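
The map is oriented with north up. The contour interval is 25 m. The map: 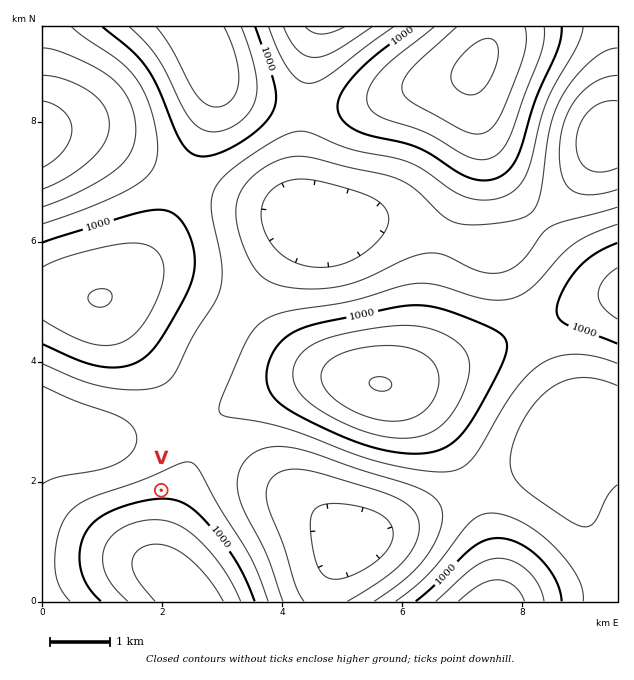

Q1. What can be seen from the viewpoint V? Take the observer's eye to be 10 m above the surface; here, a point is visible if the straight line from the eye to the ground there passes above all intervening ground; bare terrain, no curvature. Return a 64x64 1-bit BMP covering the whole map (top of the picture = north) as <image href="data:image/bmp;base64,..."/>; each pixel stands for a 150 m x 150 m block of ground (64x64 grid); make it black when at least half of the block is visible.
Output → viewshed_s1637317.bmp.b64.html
<image width="64" height="64" href="data:image/bmp;base64,Qk0+AgAAAAAAAD4AAAAoAAAAQAAAAEAAAAABAAEAAAAAAAACAAATCwAAEwsAAAIAAAAAAAAA////AAAAAAAAAAAAAf/AAAAAAAAA/+AAAAAAAAD/4AAAAAAAAH/gAAAAAAAAf+AAAAAAAAB/4AAAAAAAAH/gAAAfAAAAf+AAAD8AAAD/4AAAfwAAAf/gAAH/AAAD/8AA//8AAA//wAH//4AAf/+AAf//wAH//gAA///gB//8AAD///////AAAP//////4AAA///////AAAD//////4AAAP//////AAAA//////8AAAD//////gAAAP/////8AAAA//////gAAAD/////4AAAAP/////AAAAA/////gAAAAD////4AAAAAP///+AAAAAA////gAAAAAD///8AAAAAAP///gAAAAAAx//+AAAAAAAAf/wAAAAAAAAf+AAAAAAAAAfwAAAAAAAAA+AAAAAAAAAAAAAAAAAAAAAAAAAAAAAAAAAAAAAAAAAAAAAAAAAAAAAAAAAAAAAAAAAAAAAAAAAAAAAAAAAAAAAAAAAAAAAAAAAAAAAAAAAAAAAAAAAAAAAAAAAAAAAAAAAH8AAAAAAAH///gAAAAAA/////gAAAAH/////AAAAAf////8AAAAD/////wAAAAP////+AAAAA/4H//4AAAAH+AD//gAAAAfgAB/8AAAAB8AAAHgAAAAHgAAAAAAAAA8AAAAAAAAADgAAAAAAAAAOAAAAAAAAAAwAAAAAAAA=="/>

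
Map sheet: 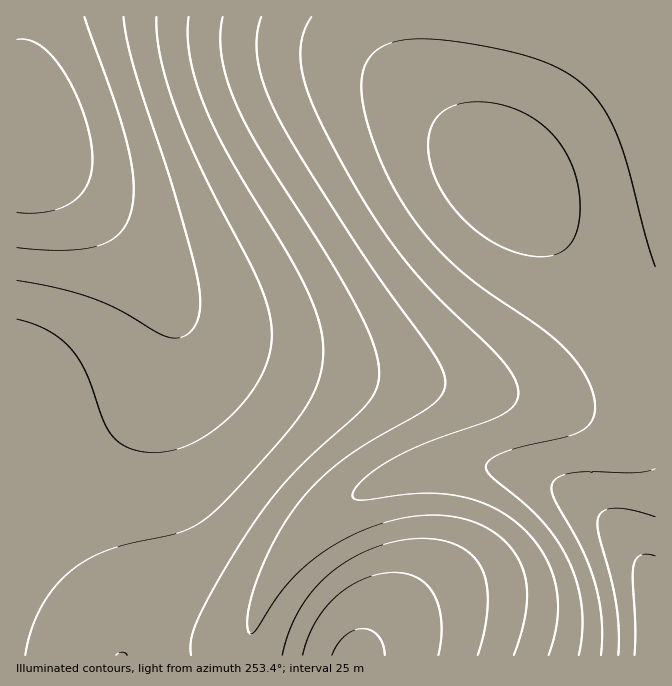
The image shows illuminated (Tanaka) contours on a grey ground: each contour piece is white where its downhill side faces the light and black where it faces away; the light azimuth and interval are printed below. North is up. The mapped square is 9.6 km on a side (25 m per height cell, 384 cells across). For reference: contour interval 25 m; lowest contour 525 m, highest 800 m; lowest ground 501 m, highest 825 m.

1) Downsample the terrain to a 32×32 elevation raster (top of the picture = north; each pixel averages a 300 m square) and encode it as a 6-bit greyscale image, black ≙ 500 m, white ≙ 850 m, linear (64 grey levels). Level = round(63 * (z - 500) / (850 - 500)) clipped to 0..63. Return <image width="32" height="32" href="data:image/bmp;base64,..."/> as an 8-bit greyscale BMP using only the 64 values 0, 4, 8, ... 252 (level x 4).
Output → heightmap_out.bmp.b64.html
<image width="32" height="32" href="data:image/bmp;base64,Qk02CAAAAAAAADYEAAAoAAAAIAAAACAAAAABAAgAAAAAAAAEAAATCwAAEwsAAAABAAAAAAAAAAAAAAEBAQACAgIAAwMDAAQEBAAFBQUABgYGAAcHBwAICAgACQkJAAoKCgALCwsADAwMAA0NDQAODg4ADw8PABAQEAAREREAEhISABMTEwAUFBQAFRUVABYWFgAXFxcAGBgYABkZGQAaGhoAGxsbABwcHAAdHR0AHh4eAB8fHwAgICAAISEhACIiIgAjIyMAJCQkACUlJQAmJiYAJycnACgoKAApKSkAKioqACsrKwAsLCwALS0tAC4uLgAvLy8AMDAwADExMQAyMjIAMzMzADQ0NAA1NTUANjY2ADc3NwA4ODgAOTk5ADo6OgA7OzsAPDw8AD09PQA+Pj4APz8/AEBAQABBQUEAQkJCAENDQwBEREQARUVFAEZGRgBHR0cASEhIAElJSQBKSkoAS0tLAExMTABNTU0ATk5OAE9PTwBQUFAAUVFRAFJSUgBTU1MAVFRUAFVVVQBWVlYAV1dXAFhYWABZWVkAWlpaAFtbWwBcXFwAXV1dAF5eXgBfX18AYGBgAGFhYQBiYmIAY2NjAGRkZABlZWUAZmZmAGdnZwBoaGgAaWlpAGpqagBra2sAbGxsAG1tbQBubm4Ab29vAHBwcABxcXEAcnJyAHNzcwB0dHQAdXV1AHZ2dgB3d3cAeHh4AHl5eQB6enoAe3t7AHx8fAB9fX0Afn5+AH9/fwCAgIAAgYGBAIKCggCDg4MAhISEAIWFhQCGhoYAh4eHAIiIiACJiYkAioqKAIuLiwCMjIwAjY2NAI6OjgCPj48AkJCQAJGRkQCSkpIAk5OTAJSUlACVlZUAlpaWAJeXlwCYmJgAmZmZAJqamgCbm5sAnJycAJ2dnQCenp4An5+fAKCgoAChoaEAoqKiAKOjowCkpKQApaWlAKampgCnp6cAqKioAKmpqQCqqqoAq6urAKysrACtra0Arq6uAK+vrwCwsLAAsbGxALKysgCzs7MAtLS0ALW1tQC2trYAt7e3ALi4uAC5ubkAurq6ALu7uwC8vLwAvb29AL6+vgC/v78AwMDAAMHBwQDCwsIAw8PDAMTExADFxcUAxsbGAMfHxwDIyMgAycnJAMrKygDLy8sAzMzMAM3NzQDOzs4Az8/PANDQ0ADR0dEA0tLSANPT0wDU1NQA1dXVANbW1gDX19cA2NjYANnZ2QDa2toA29vbANzc3ADd3d0A3t7eAN/f3wDg4OAA4eHhAOLi4gDj4+MA5OTkAOXl5QDm5uYA5+fnAOjo6ADp6ekA6urqAOvr6wDs7OwA7e3tAO7u7gDv7+8A8PDwAPHx8QDy8vIA8/PzAPT09AD19fUA9vb2APf39wD4+PgA+fn5APr6+gD7+/sA/Pz8AP39/QD+/v4A////AFhgZGhsbGxsbHB4fHhsWExIREhMVFxkcHiEjJiouNDkWGBkaGhsaGhscHh8fHBgVExITFBUXGRsdICMmKS40OBUXGBkaGhoaGhsdHyAeGhcUFBQUFhcZGx0fIiUqLzQ4FBYXGBkZGRkZGhwfIB8dGhcWFRYWGBkbHR8iJiswNTgUFRYXFxgYGBgZGx0gIR8dGhgXFxgZGhweICMnLDE1NxMUFRYWFxcXFxgaHB8hISAeHBsaGhocHR8iJiouMjU1ExMUFRUVFhYWFxgaHSAiIiEgHx4dHh4gIiUoLDAyMzMSExMUFBQVFRUWFxkbHiEjIyMjIiEiIiQmKCsuMDExMRITExMTExQUFBUWFxkcHiEjJCUlJSUmJykrLC4vLy8uExMTExMTExMTFBUWFxkcHiEjJCUmJycoKSsrLCwsLC0TExMTEhISEhITExQWFxkcHiAiIyQlJicoKSkqKiorLBQUExMSERERERISExUWGBkbHR8gIiMkJSUmJygoKSorFBQTExIREBAQEBESFBUWGBobHR4fICIjJCUmJygpKisVFBMSERAQDw8QEBETFBYXGRocHR4gISIjJSYnKCkqKxQUExIREA8ODg8QERIUFRcYGhwdHiAhIyQlJygpKiorFBMSERAPDg4ODg8QEhMVFxkaHB4fISIkJSYoKSkqKioSEhEQDw4ODQ0ODxASExUXGRsdHyEiJCUnKCkqKioqKhAQDw4ODQ0NDQ4PEBIUFhgaHB4gIiQmJygpKisrKyoqDg4NDQwMDAwNDg8RExUXGRsdICIkJicpKisrLCsrKikLCwsLCwsLDA0OEBITFhgaHR8hJCYoKSssLCwsLCsqKQkICQkJCgsMDQ8RExUXGRweISMlKCkrLC0uLS0sKyopBgYGBwgJCgwOEBIUFhgbHSAiJScpKy0uLi8uLi0rKigEBAUGBwgKDA4QExUXGhwfISQmKSstLi8vLy8uLSsqKAICAwQGCAoNDxIUFhkbHiAjJSgqLC4vMDAwLy4sKyknAQECBAYICw0QExUYGx0fIiQnKSstLi8wMC8vLSwqKScAAQIEBgkMDhEUFxkcHyEjJSgqKy0uLy8vLy4tKyooJgABAgQHCg0QExUYGx0gIiQmKCorLS4uLi4uLSwqKSgmAQIDBQgKDhEUFxocHyEjJScpKissLS0tLSwsKykoJyYCAwQGCQsPEhUYGx0gIiQmJykqKyssLCwrKyopKCcmJQMEBQcKDA8TFhkbHiAiJCYnKSkqKioqKiopKSgnJyYlBAUGCAoNEBMWGRweISMkJicoKSkpKSkoKCgnJyYmJSUFBgcJCw4QExYZHB4gIiQlJicnKCgnJycmJiYmJSUlJQ="/>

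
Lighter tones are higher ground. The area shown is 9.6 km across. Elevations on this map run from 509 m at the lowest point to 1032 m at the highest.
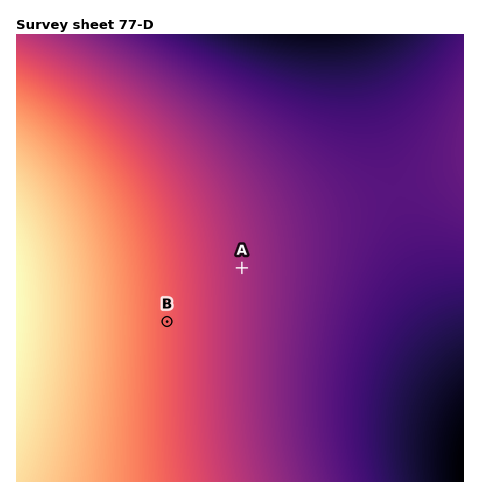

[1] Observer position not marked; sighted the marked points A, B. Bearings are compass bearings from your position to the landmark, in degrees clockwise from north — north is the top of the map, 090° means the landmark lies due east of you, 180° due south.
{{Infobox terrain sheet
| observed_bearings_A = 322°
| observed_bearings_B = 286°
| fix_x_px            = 317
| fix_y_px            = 365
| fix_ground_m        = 670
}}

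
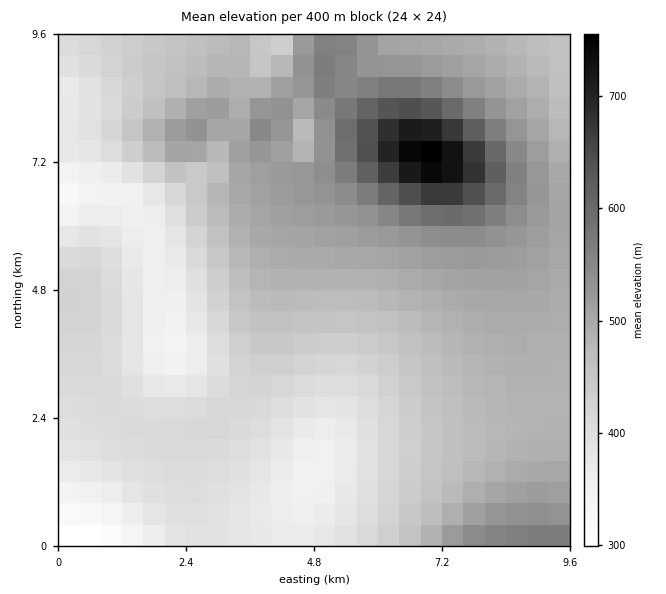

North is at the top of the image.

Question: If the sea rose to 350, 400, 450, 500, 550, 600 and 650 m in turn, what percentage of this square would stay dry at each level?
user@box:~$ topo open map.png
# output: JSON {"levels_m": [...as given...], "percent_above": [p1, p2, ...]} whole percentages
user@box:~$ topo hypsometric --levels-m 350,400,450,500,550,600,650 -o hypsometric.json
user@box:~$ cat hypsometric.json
{"levels_m": [350, 400, 450, 500, 550, 600, 650], "percent_above": [97, 77, 56, 29, 11, 5, 3]}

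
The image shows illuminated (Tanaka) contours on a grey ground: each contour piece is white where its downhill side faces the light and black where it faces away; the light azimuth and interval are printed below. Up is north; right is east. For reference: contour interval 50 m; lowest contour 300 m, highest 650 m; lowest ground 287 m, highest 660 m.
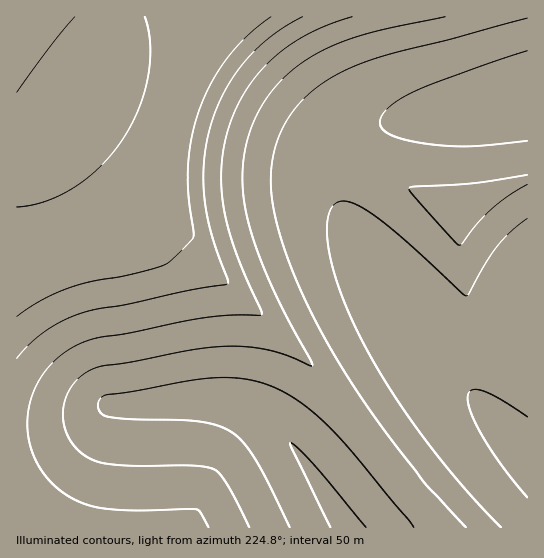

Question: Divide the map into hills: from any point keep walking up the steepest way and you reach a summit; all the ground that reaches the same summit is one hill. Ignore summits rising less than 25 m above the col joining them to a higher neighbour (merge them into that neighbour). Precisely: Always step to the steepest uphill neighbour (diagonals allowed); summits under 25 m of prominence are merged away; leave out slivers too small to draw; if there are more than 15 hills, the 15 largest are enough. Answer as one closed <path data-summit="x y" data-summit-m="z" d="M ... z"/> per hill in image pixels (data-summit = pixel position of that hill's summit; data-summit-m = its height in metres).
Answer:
<path data-summit="527 457" data-summit-m="660" d="M127 76l-33 1-14 12-17 25 2 11 8 10 58 58 134 124 43 44 48 57 59 77 21 22 7 11 84 0 1-347-3-1-22 8-42 21-4 0-80-36-32-12-148-69z"/><path data-summit="347 527" data-summit-m="618" d="M62 115l-21 24-12 6-13 2 0 380 426 1 1-2-7-9-21-22-59-77-48-57-43-44-134-124-58-58-8-10z"/><path data-summit="527 95" data-summit-m="625" d="M527 16l-420 0-6 31-18 38 16-9 28 0 66 15 104 46 48 24 41 16 64 30 11 2 33-17 34-13z"/><path data-summit="17 17" data-summit-m="336" d="M106 16l-90 1 1 130 12-2 12-6 27-32 19-29 12-24 8-27z"/>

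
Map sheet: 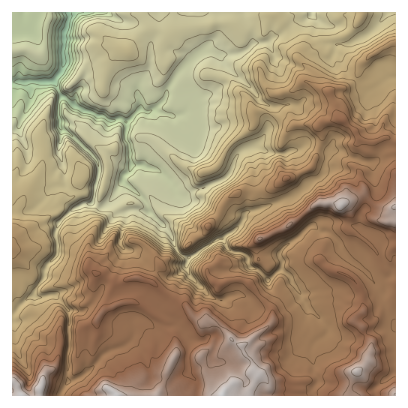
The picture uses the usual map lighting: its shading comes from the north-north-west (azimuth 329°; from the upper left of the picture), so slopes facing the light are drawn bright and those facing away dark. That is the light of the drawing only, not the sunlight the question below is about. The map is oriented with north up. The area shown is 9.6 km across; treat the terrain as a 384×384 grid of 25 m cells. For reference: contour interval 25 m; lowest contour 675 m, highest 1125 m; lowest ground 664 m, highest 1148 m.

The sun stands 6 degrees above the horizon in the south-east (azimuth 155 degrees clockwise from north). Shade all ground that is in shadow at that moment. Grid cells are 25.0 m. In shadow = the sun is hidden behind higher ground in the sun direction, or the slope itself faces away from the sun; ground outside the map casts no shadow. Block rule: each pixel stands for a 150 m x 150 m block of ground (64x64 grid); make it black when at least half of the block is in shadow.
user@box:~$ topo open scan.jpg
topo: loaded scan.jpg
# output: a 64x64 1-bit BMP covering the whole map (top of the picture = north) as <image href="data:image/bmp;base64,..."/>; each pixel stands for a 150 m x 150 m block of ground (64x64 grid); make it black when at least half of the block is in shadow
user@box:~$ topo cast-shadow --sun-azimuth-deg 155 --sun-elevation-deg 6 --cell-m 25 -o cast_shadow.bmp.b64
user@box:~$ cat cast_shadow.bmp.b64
<image width="64" height="64" href="data:image/bmp;base64,Qk0+AgAAAAAAAD4AAAAoAAAAQAAAAEAAAAABAAEAAAAAAAACAAATCwAAEwsAAAIAAAAAAAAA////AAAAAAAw+CMAIAAAATD/44EwABAHOH/BADAAAAf4f4AAGAEAA/xPAEAAAAeA/k8AQAAgD+D/RwBgAAAP4P9gQGcAAAfg/mAAZ6AAB/D4YABnpwAH8P5gAAAPgAIY/2AAAB/AAAD/eAAAH+AAAP/8AAF/4AGA//4AA7vgAcD//sAD8BABgD/zYAvAAAAAH/AAL4AwAAAOMAB/ADAAAA8AIf4xeAAABiD/Pj/YAIAHs34fh4AHgAP4fA/HBAcAAf58//8AIAAB/3nz+AYAAAH/Y/3/A4AAAfv//H/BmAAB///+H/BQAAH///+P/AAA+f///8/+AADw//9/x/+AAAH//3/n/8ACAf/+f+P//AcAD/z/8H//BwAH+P/8B/8GAAbw//7x/6QAAnH+//z/wCADH/9///+GMIIdP////2cwDgAf///fwwCYAB/v//8AgPAAP/P/6ACB8YAP+fjhgOHh0A/8+AEfccHYD/58AB55h/gD/h/gfHk/3wGAB/h8/fwPAAAf+H788ABAYO/wPv/AAAAAwOAe/xAAAAGAAA//gAAAHx4eAP/AAAAOHz8AOeAAAAwf/wAB8AADGB//AAHwAAMbn3+AAfAAAY/e/eAB4AAAB/55+MHwAAAD/3H8wPgAAAGfwP8A8AAAAA///wD8YAAAAb8/AH/gAAAAcB8Af4AAAAAgTw=="/>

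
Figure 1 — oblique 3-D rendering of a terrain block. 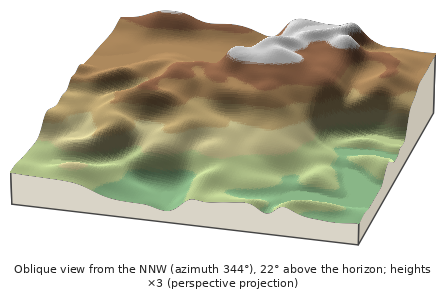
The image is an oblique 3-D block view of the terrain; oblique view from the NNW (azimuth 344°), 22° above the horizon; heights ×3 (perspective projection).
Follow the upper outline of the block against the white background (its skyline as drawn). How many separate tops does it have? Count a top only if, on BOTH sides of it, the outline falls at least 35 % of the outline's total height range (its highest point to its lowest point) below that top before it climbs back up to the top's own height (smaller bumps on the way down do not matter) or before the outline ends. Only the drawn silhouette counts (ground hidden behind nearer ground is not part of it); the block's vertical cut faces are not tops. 0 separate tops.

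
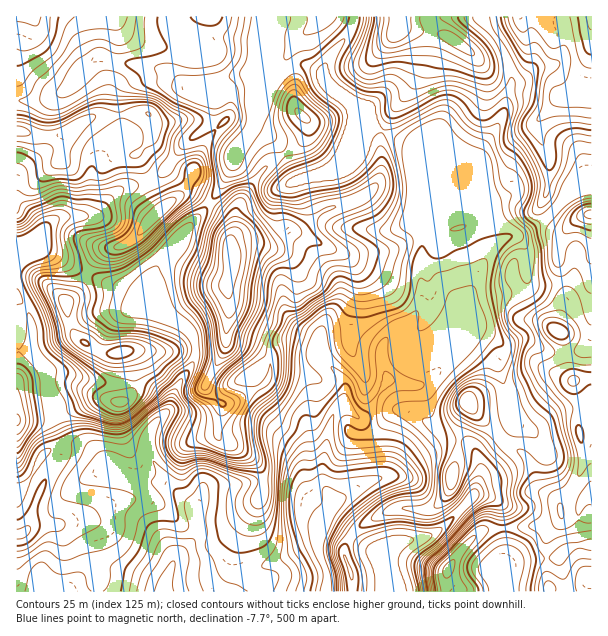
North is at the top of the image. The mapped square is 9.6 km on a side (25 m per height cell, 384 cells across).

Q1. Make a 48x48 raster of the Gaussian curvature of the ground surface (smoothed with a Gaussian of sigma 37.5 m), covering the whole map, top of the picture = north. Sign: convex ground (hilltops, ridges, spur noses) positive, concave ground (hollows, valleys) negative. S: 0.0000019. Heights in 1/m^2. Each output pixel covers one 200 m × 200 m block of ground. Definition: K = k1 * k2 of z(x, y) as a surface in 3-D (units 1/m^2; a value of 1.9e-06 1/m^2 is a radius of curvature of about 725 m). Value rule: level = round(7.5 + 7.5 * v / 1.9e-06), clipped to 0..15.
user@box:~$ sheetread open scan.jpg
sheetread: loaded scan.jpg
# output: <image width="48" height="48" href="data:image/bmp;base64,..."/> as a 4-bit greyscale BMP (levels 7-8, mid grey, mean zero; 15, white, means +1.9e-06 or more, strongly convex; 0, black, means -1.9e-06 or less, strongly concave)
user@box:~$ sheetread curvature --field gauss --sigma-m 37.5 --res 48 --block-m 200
<image width="48" height="48" href="data:image/bmp;base64,Qk32BAAAAAAAAHYAAAAoAAAAMAAAADAAAAABAAQAAAAAAIAEAAATCwAAEwsAABAAAAAAAAAAAAAAABEREQAiIiIAMzMzAERERABVVVUAZmZmAHd3dwCIiIgAmZmZAKqqqgC7u7sAzMzMAN3d3QDu7u4A////AIiHiIiIiHd4iHeId4iGh3ibdnqFd2rkeHiHd3h3iHeId3d4mIXGpndkv3aoh4iHiWiHh3d3h4iHd3d2eIWIh3cwf4ioiJRYeHeHh3iIh4l4h3d3Z4HvqYdkd2aImZZ4d6hnh3iIeIhXd3d3d4VxSYiJyoiWeHZ4iHlYh3iId3h3h3d2eIdoZnmXZHjpA6dpaIaHh4h3d4iHh3eGiHhniJhotyOpl2V5eId4d4h3eIeIh3nZmHeHd5ylIneAp3eIh4iIiIiIh3Z4h4ipmXiHdmd4Zvn2aPeGaCd3iIh3d3RtlncGiXh3iJqsm/Q3lld2aGeIh4iHd1Nvl3VHeXd3iImHWJZod1ebV5yXh4h3dm+EfNmGZ4d4iHd3d1d3h3ibZ4mmeIhUhI2UubeXd4d5h3d4dleXd3d4h9RHiqUQh2h3dme4h3drdXeHd1dkeHiHyOZmE2r5jrhWVVa4eIdYiYh4dViGiHiXZ2d4dqv/iP9DT6V2eHebZIl4dK+Xd3eGR3iHd6mHhkCvB2J5Z3iHl2iIha+XeHd4aNZ2eFRmRHF/X9eOZniIenhnd1h3Noh59YaJp2Z3eHpmBqh6hndneHiId3dGhYiGlkdnh2nJeJsKB4VaiYhoh3iIh3iHiMh1eHcmzlK8mYsoj5ZVaJeJd5iHh3iHilVTZ4iImIeId3aMh2l3eJiHd4d3d4eIRmfvdomWFYioZ3eZZoh4V4qGd3l3d3eIj0bIaHmIiJiId3Z4aKh4OoyXd3hnd3h3eXdleId76Hd4iHZoiJh2a2hHd3iHeIh3Voh4d2jIdXiIiHZ6uXeJiLpYh3iHeIiHh4lmdwinYzZmiHZodoiLh3Z3h3eHeHiHqIZ2h2WHdld2h3Z3Z5dnV3d3h3d5eHd2moe6eHiod4zqdXiYepdnZ3iHh3iGiHeHaEl3lzeHqGhkp4mXnoiGaHiIh4iFiHiIeriGl4e1Z5u2l4qnebp2iWaZh2eXeIh3d5BmV/aZZ4qWiKimZjVkplZ3h3d3d3eHZLhWnzeId3dneMlwCOuIhniGiYd3iHd4domWV2l4h3dnd3ZHM7J/6HeHaKhniIh3eNaYdYd2l2mIVpZsR5AIyHeKl8l3iIiHiKVIeIiap3hoiIT/jLiYWHZ4l3eIiHeIaIeYeJdnd3d4h0JwbHd3N5ZniFeId3eIaIeXiHd3eId4eYy0KYd4d6h3h2aIh3d3dnZ3l8Y0mIeIiHiHV2d3d5uGdzWIiHd2V8h3iHepiJd3i2hUT7V1irxzd2qIiYiYh7h3eGaal5dXz3h4pliHunhVeomIiYd3iGV4eHeIiGZ2ZHmIh3d2qoqHV2d3eId3ZXiYd4eHiHd3d3iIdnd3VplnmXd3d3d4aIiXd3d3iHd4d3eIhoiHUmlYuXh3d3eZZ3dYd3d4iIdod3eIiYd3h3hnhmd3iHi5Z3hod4iHd4iId3d4iIiId4h4dnl3d4iWeIeHeIiHd3eId4h3d3h3eIiHl5yWaJh2eYeXeHd3d3iHiId4iId3h3iWyFZ4hVqXaod4hw=="/>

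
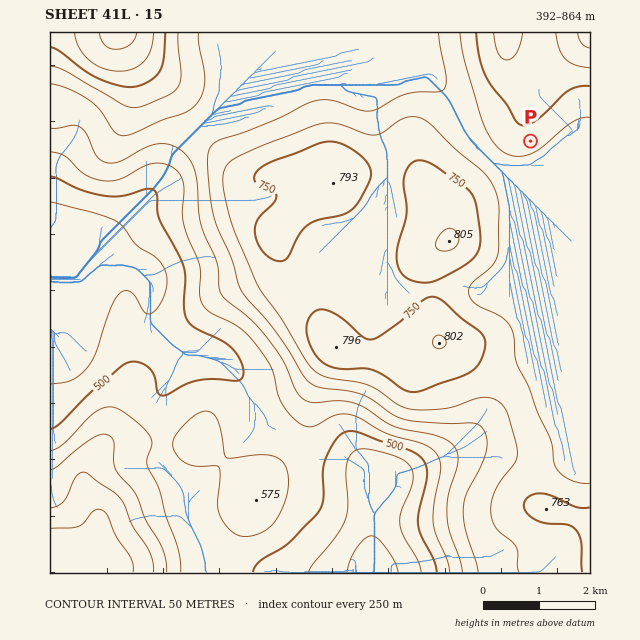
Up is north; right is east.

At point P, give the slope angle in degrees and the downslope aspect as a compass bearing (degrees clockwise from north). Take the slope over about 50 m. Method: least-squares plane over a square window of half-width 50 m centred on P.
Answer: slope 7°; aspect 154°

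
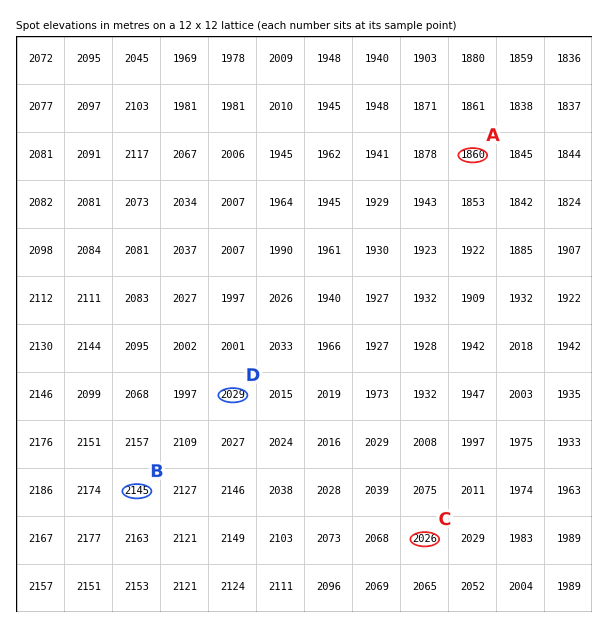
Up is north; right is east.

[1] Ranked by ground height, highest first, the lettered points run B D C A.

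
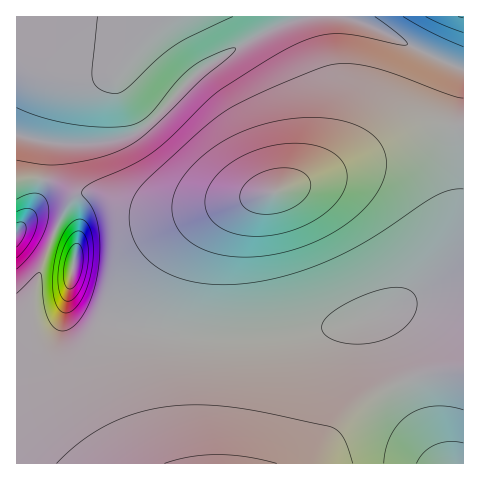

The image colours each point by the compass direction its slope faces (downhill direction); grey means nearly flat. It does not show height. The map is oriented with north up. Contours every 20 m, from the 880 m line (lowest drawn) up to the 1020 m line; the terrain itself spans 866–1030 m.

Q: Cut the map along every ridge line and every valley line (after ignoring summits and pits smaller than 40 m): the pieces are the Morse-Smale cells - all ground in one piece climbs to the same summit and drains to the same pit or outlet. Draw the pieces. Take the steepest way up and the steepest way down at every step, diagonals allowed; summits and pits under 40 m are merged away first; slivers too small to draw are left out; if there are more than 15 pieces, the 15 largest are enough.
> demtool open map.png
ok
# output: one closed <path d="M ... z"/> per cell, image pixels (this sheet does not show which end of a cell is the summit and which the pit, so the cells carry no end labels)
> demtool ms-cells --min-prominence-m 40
<path d="M463 127l-30 0-10 2-24 9-57 30-37 15-29 9-60 13-37 5-32 0-25-5-28-12-12 0-6 3-11 13-21 49-10 37 0 28 4 20 8 18 64 100 3 3 350 0z"/><path d="M343 16l-174 0-19 18-21 27-11 9-40 0-51-7-11 0 1 401 96-1-67-102-8-18-4-20 0-28 5-23 19-49 10-20 8-7 6-3 12 0 28 12 25 5 32 0 37-5 60-13 29-9 37-15 57-30 24-9 10-2 31-1-1-56-29-12-67-34z"/><path d="M168 16l-151 0-1 46 62 8 40 0 11-9 13-18z"/><path d="M463 16l-119 1 23 7 67 34 29 12z"/>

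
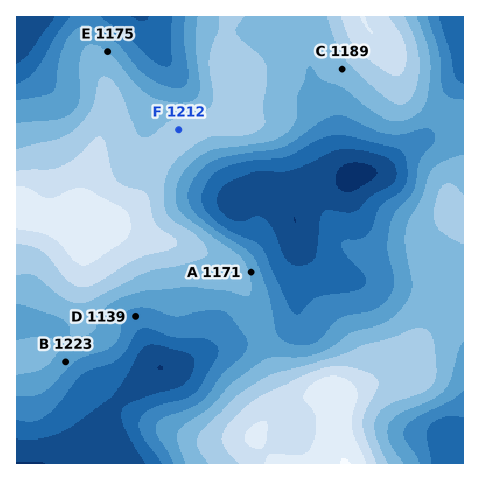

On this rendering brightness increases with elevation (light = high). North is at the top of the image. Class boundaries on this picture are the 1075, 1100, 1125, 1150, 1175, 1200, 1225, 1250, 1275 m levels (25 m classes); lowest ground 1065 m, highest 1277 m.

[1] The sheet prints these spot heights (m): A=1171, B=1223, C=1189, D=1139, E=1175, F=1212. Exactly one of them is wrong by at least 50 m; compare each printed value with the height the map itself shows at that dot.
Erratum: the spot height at B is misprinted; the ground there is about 1160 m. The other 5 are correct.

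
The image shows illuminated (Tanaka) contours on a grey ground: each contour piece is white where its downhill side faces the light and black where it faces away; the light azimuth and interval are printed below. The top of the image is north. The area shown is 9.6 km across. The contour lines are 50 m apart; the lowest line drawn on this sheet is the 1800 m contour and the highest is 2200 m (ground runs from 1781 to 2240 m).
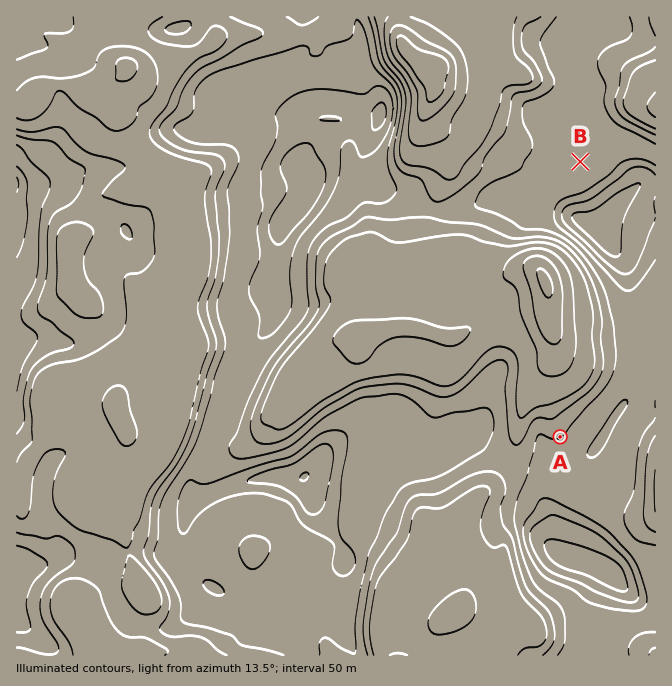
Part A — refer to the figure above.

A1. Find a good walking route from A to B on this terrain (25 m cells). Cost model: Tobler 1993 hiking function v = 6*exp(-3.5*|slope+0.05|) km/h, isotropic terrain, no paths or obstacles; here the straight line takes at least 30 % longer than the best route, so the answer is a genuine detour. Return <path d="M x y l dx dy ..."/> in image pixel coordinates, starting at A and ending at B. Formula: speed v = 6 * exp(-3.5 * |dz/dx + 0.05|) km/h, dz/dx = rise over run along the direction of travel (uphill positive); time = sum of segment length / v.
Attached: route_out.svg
<path d="M560 437l4-4 6-13 30-30 10-20 0-73-20-40-31-32-4-7 0-10 5-10 4-3 16-33"/>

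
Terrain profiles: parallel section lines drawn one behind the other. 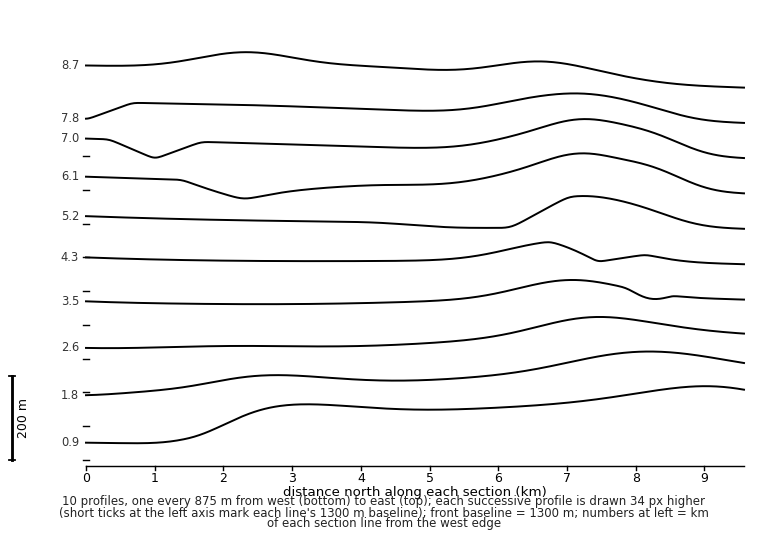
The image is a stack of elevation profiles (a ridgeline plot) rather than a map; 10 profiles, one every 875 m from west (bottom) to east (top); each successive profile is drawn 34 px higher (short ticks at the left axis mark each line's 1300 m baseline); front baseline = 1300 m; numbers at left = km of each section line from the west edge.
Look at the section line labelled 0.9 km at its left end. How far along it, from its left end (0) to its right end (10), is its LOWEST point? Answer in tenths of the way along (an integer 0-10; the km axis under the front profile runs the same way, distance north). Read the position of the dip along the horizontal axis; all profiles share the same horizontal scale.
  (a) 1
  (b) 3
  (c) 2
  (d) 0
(a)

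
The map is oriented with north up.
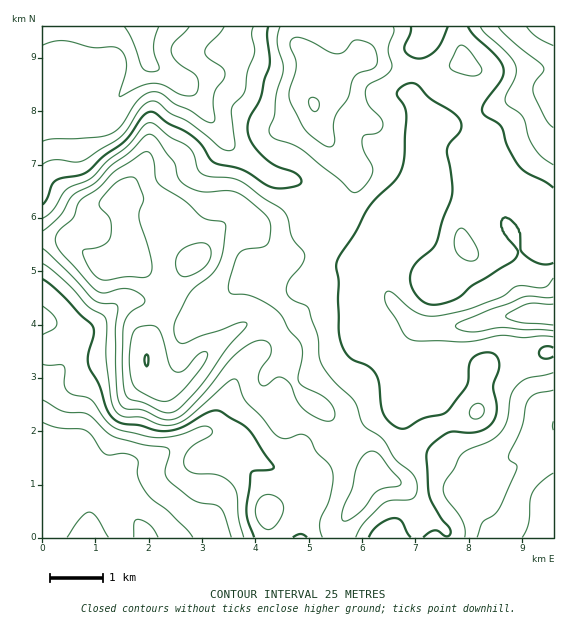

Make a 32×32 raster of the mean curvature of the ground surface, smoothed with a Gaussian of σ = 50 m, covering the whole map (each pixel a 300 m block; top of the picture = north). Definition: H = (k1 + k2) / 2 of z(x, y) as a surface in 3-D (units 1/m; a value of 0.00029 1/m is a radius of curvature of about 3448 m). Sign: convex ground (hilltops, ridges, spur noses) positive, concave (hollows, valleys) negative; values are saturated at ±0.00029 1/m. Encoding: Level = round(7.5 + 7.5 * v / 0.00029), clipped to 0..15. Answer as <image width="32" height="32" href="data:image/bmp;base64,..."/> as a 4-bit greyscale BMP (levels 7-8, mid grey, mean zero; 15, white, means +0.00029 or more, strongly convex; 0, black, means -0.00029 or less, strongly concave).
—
<image width="32" height="32" href="data:image/bmp;base64,Qk12AgAAAAAAAHYAAAAoAAAAIAAAACAAAAABAAQAAAAAAAACAAATCwAAEwsAABAAAAAAAAAAAAAAABEREQAiIiIAMzMzAERERABVVVUAZmZmAHd3dwCIiIgAmZmZAKqqqgC7u7sAzMzMAN3d3QDu7u4A////AJlnmDd3dWu3W9o0en+liYeZd5VneHSP11e+g0u5Vph3mXeViHlzXchlfLWbU1iXZphodpmIVHhmZmjM+0WJmXaoaHVnvJqnVWdn+1Z3d2iolmdjMDvLdXeIZrg3hlVVmWVEZncQFEapV4eHaaiJhmZ4RNpP9Cd3p3y3dFiX36dmi3Tfn/k1infNmIVnZp+FRoqTfu3OYmx4iGeXZ2Vod1dlhV3oXsMqmXdml3eGfJia1nhN6Tv4JHyWZ3d5uqyor5dEXeoVraV6mGZ4hndo7d9VUV6JREfcyGh2eWIgAAAAZWklSaRVeoaKdoY53MpkAlRuc2alVnZkanZ1bKmJyb9Gv9vFrIVnh2aGdnzHeGeZa8qZs6/1R5mYZndnmLyYfa+meoVYx2mXeZdndVrIZn2LdXxHeImrp1apV3ZaplVsOMqZaNhau5hlilWHWKdWmlnd6pmGi8ZGdWuFeFWnWemnFf2FVWmDRVaKuWhVyYqIpyTN6KlFNHZZqIl3Z6q3VpdTOfmsckmne7dndnh3lmd2dQT5mCOcp5t1m3ZmeriGeIUT+GUomYXMVal2d3dolWeHQ9xDemaL2rhTZneJNGWImoRVAoVoaai2RVaIrLZny6rJA4l2Z0ebuuupu5zpmpl3uSu6umONyDrmIkvchnd2Zocph2iHrYV6erU6xEVm"/>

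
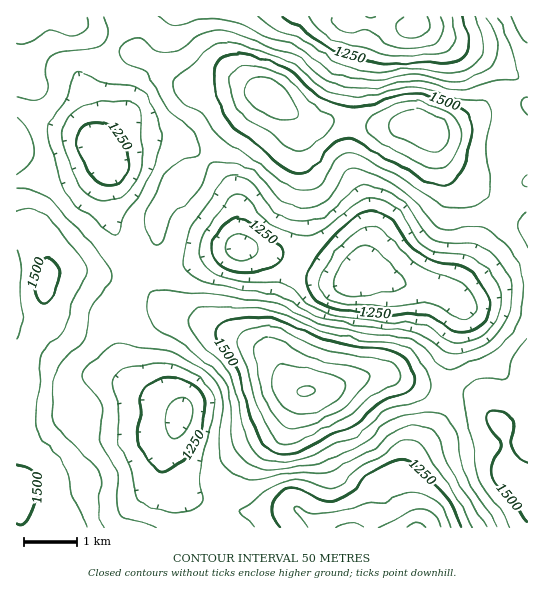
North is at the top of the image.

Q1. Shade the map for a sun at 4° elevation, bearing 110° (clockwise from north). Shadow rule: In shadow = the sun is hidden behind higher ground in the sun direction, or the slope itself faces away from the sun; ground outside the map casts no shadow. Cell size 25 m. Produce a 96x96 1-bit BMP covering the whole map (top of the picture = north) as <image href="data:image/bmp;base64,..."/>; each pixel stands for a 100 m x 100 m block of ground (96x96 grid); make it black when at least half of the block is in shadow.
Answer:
<image width="96" height="96" href="data:image/bmp;base64,Qk2+BAAAAAAAAD4AAAAoAAAAYAAAAGAAAAABAAEAAAAAAIAEAAATCwAAEwsAAAIAAAAAAAAA////AAAAAAAAAAAAwAAAAAAH//4AAAAAAAAAAAAf//4AAAAAAAAAAAA///4AAAAAAAAAAAB///wAAAAAAAAAAAD///wAAAAAAAAAAAH///AAAAAAAAAAAAP//+AAAAABAAAAAAf//8AAAAAD4AAAAB///8AAAAAH8AAAAD///8AAAAAP+AAAAD///+AAAAAf/AAAAD///+AAAAA//gAAAB///8AAAAA///wAAA///8AAAAB///4AAA///4AAAAD///8AAAf//4AAAAD///+AAAf//4AAAAD///+AAAP//wAAAAH////AAAP//wAAAAH////AAAD//wAAAAH////AAAA//wAAAAP////AAAAP/wAAAAf////AAAAH/gAAAA/////gAAAD/gAAAA/////gAAAB/gAAAB/////wAAAB/gAAAD/////wAAAA/gAAAH/////wAAAA/gYAAH/////gAAAA/g4AAP/////AAAAA/g4AAP////+AAAAA/4wAAP////8AAAAB//4AAP////4AAGAB//4AAf////4AAfgB//8AAf////4AA/4D//+AAf////4AA/8D///AA/////4AB/+H///AA/////4AH//f///gB/////4AP//////gB/////4Af//////gB/////4Af//////wA/////4A///////wAf////wAf//////wAP////wAf//////wAH//8DwAP//////wAD/wAHwAP//////4AAAAAH8AP//////4AAAAAP+AP//////4AAAAAP/AH//////4AAAAAf/gD//////wAAAAAP/gB//////gAAMAAP/gB//////gAAcAAP+AA//4H//AAA8AAH8AAf/4B//AAB8AAD8AAf/8Af+AAD+AAB8AAH/8AH+AAD+AAA8AAH/8AD+AAH+AAA8AAH/+AD/AAP+AAB+AAH/8AB/AAf+AAD+AAH/8AAfAA//AAD+AAH/8AAEAB//gAH+AAH/4AAAAD//wAH/AAH/wAAAAD//wAH/AAD/gAAAAD//4AP/AAB/AAAAAH//8AH+AAAPAAAAAH//8AH+AAAAAAAAAH//+AD8AAAAAAAAAH//+AD8AAAAAAAAAP///AB8AAAAAAAAAP///AB8AAAAAAAAAP///sAOAADAAAAAAP//x/AAAAHAAAAAAP//x/AAAAPgAAAAAH//x/gAAAfwAAAAAD//4/8AAAf4AAAAAA//4/+AAA/+AAAAAAP/8f+AAB//AAAAAAH/8f/AAD//gAAAAAD/+f/gAP//gAAAAAD/+//gAf//wDAAAAB////gA///wfwAAAB////wB///w/4AAAB////wD///z/8AAAA////wD/////+AAAA////gD//////AAAA////AD//////wAAD///+AD//////4AAH///8AB//////4AAP///4AA//////4AAP///wAAf/////4AAf///gAAP/////4AAP///gAAP/////4AAP///AAAf/////4AAH//+AAAP/////4AAAB/8AAAP/////4="/>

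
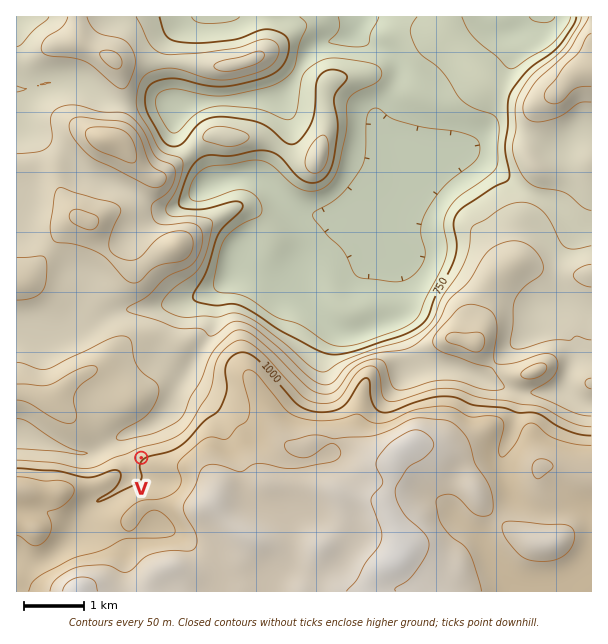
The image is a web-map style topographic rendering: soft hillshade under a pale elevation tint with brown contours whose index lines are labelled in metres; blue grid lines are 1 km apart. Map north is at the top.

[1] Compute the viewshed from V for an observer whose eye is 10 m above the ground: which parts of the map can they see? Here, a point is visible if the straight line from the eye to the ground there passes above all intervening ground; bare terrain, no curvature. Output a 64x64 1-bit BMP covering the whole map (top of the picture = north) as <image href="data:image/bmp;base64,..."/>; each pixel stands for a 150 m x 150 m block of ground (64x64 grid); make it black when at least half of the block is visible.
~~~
<image width="64" height="64" href="data:image/bmp;base64,Qk0+AgAAAAAAAD4AAAAoAAAAQAAAAEAAAAABAAEAAAAAAAACAAATCwAAEwsAAAIAAAAAAAAA////AAAAAAABAAAAAAAAAP/gAAAAAAAAf+IAAAAAAAAfweAAAAAAAB8AAAAAAAAAHAAAAAAAAAAcAAAAAAAAADwAAAAAAAAADGAAAAAAAAAEeHAAAAAAAAY/+AAAAAAARx84AAAAAAD//DgAAAAAAP84eAAAAAAA/x/wAAAAAAD///AAAAAAAP/8+AAAAAAA///4AAAAAADf//gAAAAAAJ///AAAAAAA////4AAAAAD////gAAAAAAfx/+AAAAAAA/D/wAAAAAAB8P/AAAAAAABx/wAAAAAAABH+AAAAAAAAH/wAAAAAAAAPiAAAAAAAAAAAAAAAAAAAAAAAAAAAAAAAAAAAAAAAAAAAAAAAAADAPgAAAAAAAOB/gAAAAAAAMP/wAAAAAAA78/gAAAAAAB/h+AAAAAAAH+D8AAAAAAAP4AAAAAAAAA/gAgAAAAAAB3gDAAAAAAAAGADAAAAAAAAAAAAAAAAAAAMAA4AAAAAAD4AHwAAAAIAeAAfgAAAAADwAD8AAAAAAeAD/wAAAAAD4AfyAAAAAAYAB8IAAAAAAAAAAgAAAAAAAAADAAAAAAAAAAMAAAAAAAAAA4AAAAAAAAADgQAAAAAAAAPBgAAAAAADwACAAAAAAAPwAGAAAAAAAHAAcAAAAAAAAAB4AAAAAAAAADwAAAAAAAAAPAAAAAAAAQA8AAA=="/>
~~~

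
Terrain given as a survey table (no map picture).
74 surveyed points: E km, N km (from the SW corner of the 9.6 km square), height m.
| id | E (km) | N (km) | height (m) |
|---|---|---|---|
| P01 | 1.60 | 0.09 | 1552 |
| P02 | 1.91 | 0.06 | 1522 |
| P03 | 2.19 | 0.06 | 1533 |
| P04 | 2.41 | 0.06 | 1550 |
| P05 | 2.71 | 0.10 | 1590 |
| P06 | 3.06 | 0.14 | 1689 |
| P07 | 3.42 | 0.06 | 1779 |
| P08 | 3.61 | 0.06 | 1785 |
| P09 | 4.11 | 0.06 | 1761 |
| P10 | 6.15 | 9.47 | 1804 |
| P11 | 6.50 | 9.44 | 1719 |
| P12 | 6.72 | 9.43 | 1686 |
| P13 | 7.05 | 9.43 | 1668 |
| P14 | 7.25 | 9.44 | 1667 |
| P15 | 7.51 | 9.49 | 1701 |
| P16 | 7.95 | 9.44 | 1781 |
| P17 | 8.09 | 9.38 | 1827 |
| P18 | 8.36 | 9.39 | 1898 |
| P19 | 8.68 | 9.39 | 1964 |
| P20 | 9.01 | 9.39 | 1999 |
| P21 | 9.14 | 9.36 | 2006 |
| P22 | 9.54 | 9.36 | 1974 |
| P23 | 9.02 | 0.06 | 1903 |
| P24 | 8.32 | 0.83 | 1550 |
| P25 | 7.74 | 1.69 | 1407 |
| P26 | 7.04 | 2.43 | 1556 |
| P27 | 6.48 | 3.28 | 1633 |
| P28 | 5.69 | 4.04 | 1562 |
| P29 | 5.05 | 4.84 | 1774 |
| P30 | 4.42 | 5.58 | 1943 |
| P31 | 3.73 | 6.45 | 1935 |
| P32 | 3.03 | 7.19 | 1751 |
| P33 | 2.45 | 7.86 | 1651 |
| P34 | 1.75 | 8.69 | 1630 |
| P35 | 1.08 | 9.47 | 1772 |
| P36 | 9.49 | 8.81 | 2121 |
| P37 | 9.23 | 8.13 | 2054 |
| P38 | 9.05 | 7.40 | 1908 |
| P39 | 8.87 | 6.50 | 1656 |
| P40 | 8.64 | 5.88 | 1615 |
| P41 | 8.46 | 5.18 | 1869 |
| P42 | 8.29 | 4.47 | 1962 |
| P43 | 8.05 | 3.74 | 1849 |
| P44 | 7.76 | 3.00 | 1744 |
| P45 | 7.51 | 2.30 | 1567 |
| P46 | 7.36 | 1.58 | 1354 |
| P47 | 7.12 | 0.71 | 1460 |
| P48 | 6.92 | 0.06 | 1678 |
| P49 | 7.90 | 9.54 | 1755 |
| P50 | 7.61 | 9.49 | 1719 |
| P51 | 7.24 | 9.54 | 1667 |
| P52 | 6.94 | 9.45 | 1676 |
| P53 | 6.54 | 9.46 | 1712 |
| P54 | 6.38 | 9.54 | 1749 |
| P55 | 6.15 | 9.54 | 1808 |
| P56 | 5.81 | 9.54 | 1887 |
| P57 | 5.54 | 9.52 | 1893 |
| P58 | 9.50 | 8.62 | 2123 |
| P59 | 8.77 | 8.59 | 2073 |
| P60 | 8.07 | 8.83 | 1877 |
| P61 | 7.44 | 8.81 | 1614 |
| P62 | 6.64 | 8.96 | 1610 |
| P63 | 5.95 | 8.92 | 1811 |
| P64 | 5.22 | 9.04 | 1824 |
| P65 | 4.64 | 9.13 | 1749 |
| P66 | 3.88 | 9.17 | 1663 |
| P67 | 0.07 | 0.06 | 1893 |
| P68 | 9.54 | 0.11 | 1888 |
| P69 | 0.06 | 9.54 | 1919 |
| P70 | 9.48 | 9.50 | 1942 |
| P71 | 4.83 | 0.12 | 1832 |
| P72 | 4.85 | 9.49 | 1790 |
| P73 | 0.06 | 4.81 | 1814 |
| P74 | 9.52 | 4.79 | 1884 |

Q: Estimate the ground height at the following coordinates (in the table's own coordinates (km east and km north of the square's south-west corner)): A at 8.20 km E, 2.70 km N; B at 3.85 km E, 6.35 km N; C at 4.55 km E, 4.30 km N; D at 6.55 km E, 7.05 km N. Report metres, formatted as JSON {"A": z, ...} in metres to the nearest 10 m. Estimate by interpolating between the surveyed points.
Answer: {"A": 1750, "B": 1950, "C": 1760, "D": 1520}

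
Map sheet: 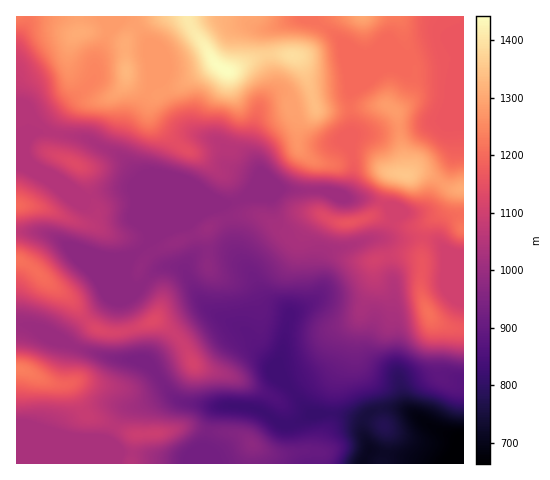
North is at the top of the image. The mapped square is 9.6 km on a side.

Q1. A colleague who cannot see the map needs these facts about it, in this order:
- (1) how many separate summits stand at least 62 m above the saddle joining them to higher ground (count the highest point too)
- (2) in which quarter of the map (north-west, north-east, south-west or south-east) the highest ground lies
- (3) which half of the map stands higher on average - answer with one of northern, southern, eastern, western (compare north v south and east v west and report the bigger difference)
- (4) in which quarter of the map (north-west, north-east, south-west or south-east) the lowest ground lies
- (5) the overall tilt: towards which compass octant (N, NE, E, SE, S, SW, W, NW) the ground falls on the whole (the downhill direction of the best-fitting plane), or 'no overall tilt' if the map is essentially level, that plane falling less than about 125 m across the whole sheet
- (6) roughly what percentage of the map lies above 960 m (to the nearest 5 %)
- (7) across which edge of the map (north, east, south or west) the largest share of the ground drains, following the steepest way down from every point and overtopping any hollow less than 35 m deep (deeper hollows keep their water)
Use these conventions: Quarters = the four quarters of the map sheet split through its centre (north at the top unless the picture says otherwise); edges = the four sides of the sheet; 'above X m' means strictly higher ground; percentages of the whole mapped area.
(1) Counting only tops that stand 62 m proud, the map has 8 summits.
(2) Look to the north-west quarter for the highest ground.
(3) On average the northern half of the map is the higher ground.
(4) Look to the south-east quarter for the lowest ground.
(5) On the whole the ground falls towards the south.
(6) About 80 % of the map lies above 960 m.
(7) Drainage is mainly to the south: more ground falls towards that edge than towards any other.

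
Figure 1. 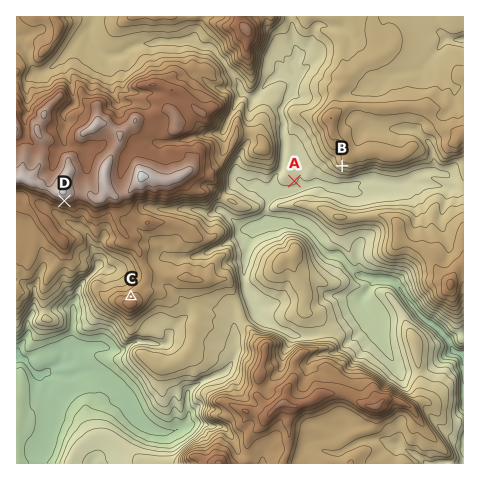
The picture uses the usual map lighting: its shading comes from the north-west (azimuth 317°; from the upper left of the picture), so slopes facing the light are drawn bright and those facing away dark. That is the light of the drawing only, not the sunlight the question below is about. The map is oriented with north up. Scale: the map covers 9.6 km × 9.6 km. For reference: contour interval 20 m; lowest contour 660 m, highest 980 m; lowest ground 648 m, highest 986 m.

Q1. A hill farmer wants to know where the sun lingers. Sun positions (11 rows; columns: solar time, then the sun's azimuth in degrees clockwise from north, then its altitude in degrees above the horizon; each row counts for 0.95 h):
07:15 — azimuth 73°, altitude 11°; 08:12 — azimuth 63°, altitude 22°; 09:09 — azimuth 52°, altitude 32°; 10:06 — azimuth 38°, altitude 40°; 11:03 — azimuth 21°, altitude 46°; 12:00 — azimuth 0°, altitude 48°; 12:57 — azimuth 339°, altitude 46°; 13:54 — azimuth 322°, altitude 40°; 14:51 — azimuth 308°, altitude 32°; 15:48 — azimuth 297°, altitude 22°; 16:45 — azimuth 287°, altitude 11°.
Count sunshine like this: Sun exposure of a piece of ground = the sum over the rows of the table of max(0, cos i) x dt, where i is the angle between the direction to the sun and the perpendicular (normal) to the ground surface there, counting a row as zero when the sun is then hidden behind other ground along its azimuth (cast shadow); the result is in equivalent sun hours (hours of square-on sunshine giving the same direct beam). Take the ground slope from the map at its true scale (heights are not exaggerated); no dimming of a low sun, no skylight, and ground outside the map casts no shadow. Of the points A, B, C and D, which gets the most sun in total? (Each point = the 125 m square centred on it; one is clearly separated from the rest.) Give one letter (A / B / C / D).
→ C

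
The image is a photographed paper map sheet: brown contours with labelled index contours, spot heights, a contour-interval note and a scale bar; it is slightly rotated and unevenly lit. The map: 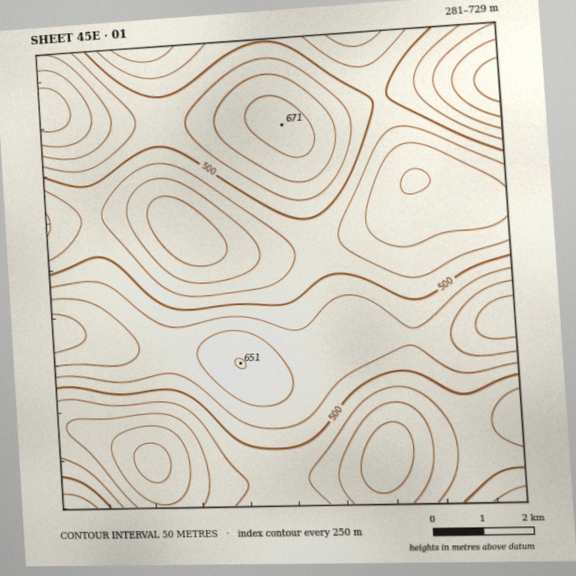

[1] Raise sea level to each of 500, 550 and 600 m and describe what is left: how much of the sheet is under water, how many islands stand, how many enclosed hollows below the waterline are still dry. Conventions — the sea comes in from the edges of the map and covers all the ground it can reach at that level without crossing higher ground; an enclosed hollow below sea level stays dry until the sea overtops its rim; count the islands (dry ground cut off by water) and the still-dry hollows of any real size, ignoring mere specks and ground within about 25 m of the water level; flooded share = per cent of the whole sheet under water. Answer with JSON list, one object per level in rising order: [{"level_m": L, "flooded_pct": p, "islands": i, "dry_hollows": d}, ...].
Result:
[{"level_m": 500, "flooded_pct": 52, "islands": 0, "dry_hollows": 0}, {"level_m": 550, "flooded_pct": 68, "islands": 1, "dry_hollows": 0}, {"level_m": 600, "flooded_pct": 84, "islands": 2, "dry_hollows": 0}]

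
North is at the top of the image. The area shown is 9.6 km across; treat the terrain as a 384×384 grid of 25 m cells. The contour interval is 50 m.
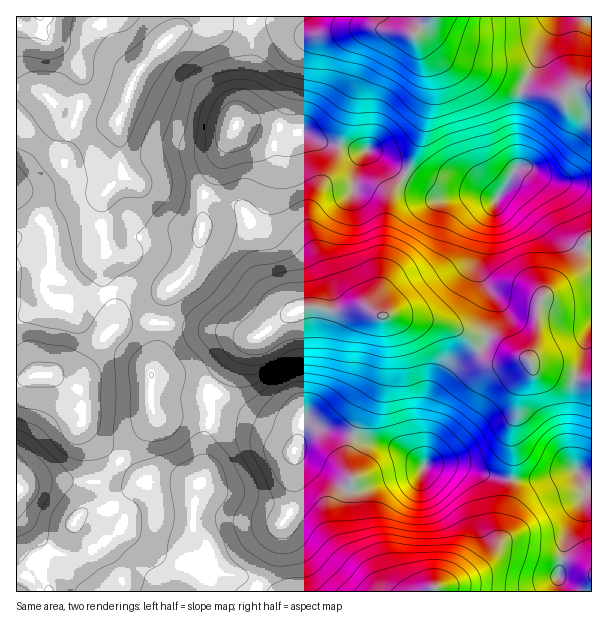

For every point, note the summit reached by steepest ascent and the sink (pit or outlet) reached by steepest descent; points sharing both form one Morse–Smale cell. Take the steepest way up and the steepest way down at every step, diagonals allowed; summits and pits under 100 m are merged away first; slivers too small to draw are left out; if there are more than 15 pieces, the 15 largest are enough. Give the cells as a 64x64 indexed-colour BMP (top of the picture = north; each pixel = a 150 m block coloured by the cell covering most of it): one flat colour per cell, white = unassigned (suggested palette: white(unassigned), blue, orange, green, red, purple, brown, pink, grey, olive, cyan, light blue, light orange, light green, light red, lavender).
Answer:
<image width="64" height="64" href="data:image/bmp;base64,Qk12CAAAAAAAAHYAAAAoAAAAQAAAAEAAAAABAAQAAAAAAAAIAAATCwAAEwsAABAAAAAAAAAA////ALR3HwAOf/8ALKAsACgn1gC9Z5QAS1aMAMJ34wB/f38AIr28AM++FwDox64AeLv/AIrfmACWmP8A1bDFAGZmZmZmZmZmZmYRERERERERERERERERHMzMzMzMzMzMZmZmZmZmZmZmZmEREREREREREREREREREczMzMzMzMxmZmZmZmZmZmZmZhERERERERERERERERERHMzMzMzMzGZmZmZmZmZmZmZmERERERERERERERERERERzMzMzMzMZmZmZmZmZmZmZmEREREREREREREREREREREczMzMzMxmZmZmZmZmZmZmYRERERERERERERERERERERHMzMzMzGZmZmZmZmZmZmYREREREREREREREREREREREczMzMzMZmZmZmZmZmZmZhERERERERERERERERERERERzMzMzMxmZmZmZmZmZmZmERERERERERERERERERERERHMzMzMzGZmZmZmZmZmZmYRERERERERERERERERERERERzMzMzMZmZmZmZmZmZmZhERERERERERERERERERERERHMzMzMxmZmZmZmZmZmZmEREREREREREREREREREREREczMzMzAAAAAAGZmYAAAABERERERERERERERERERERERwAzMzAAAAAAAAGYAAAAAERERERERERERERERERERIiIAAAAAAAAAAAAAAAAAAAAREREREREREREREREiIiIiIgAAAAAAAAAAAA7gAAAAABERERERERERERERIiIiIiIiAAAAAAAAAAAA7u4AAAAAEREREREREREREiIiIiIiIiIAAAAAAAAAAA7u7uAAAAARERERESERESIiIiIiIiIiIgAAAAAAAAAADu7u7gAAABEREREiIiIiIiIiIiIiIiIiAAAAAAAAAAAO7u7uAAAAARERIiIiIiIiIiIiIiIiIiIgAAAAAAAAAO7u7u4AAAABESIiIiIiIiIiIiIiIiIiIiAAAAAAAAAA7u7u7gAAAAEiIiIiIiIiIiIiIiIiIiIiIAAAAAAAAADu7u7uAAAAAiIiIiIiIiIiIiIiIiIiIiIgAAAAAAAA7u7u7u4ACqqiIiIiIiIiIiIiIiIiIiIiIiAAAAAP////7u7u7qqqqqoiIiIiIiIiIiIiIiIiIiIiIgACIi/////+7u7uqqqqqqIiIiIiIiIiIiIiIiIiIiIiIiIiL//////u7u7qqqqqqiIiIiIiIiIiIiIiIiIjMzMiIiIv/////+7u7uqqqqqqIiIiIiIiIiIiIiIiIjMzMzIiIi///////u7u6qqqqqqqIiIiIiIiIiIiIiIjMzMzMiIiL///////7u7qqqqqqqqiIiIiIiIiIiIiIzMzMzMyIiIv///////u7uqqqqqqqqqiIiIiIiIiMzMzMzMzMzIiIi///////+7u6qqqqqqqqqRCJERCQzMzMzMzMzMzMiIiL//5mf/+7u7qqqqqqqqqRERERERDMzMzMzMzMzMyIiIv/5mZmZDu7u6qqqqqqqREREREREMzMzMzMzMzMzMiIi//mZmZkAAAAAqqqqqqpERERERERDMzMzMzMzMzMzMiL//5mZmQAAAAAKqqqqpEREREREREMzMzMzMzMzMzMzIv//mZmZAAAAAACqqqqkREREREREQzMzMzMzMzMzMzMi//+ZmZkAAAAAAKqqqqRERERERERDMzMzMzMzMzMzMzL//5mZmQAAAAAAqqqqpEREREREREMzMzMzMzMzMzMzMv//mZmZAAAAAAAKqqpEREREREREQzMzMzMzMzMzMzMz//mZmZkAAAAAAAqqqkRERERERERDMzMzMzMzMzMzMzP/+ZmZmQAAAAAACqqqREREREREREMzMzMzMzMzMzMzM/+ZmZmQAAAAAAAKqqREREREREREQzMzMzMzMzMzMzMz+ZmZmZkAAAAAAAqkREREREREREREMzMzMzMzMzMzMzOZmZmZmQAAAAAAhEREREREREREREQzM3d3d3czMzMzM5mZmZmZkACIiIiIREREREREREREREM3d3d3d3MzMzN3mZmZmZmZiIiIiIhERERERERERERER3d3d3d3czN3d3eZmZmZmZmIiIiIiIRERERERERERERVd3d3d3d3d3d3d5mZmZmZmYiIiIiIhEREREREREREVVV3d3d3d3d3d3d3mZmZmZmYiIiIiIiEREREREREVVVVVVd3d3d3d3d3d3eZmZmZmZiIiIiIiIhERERERVVVVVVVV3d3d3d3d3d3d5mZmZmZmIiIiIiIiERERFVVVVVVVVVXd3d3d3d3d3d3mZmZmZmYiIiIiIiIhVVVVVVVVVVVVVd3d3d3d3d3d3eZmZmZm7uIiIiIiIiFVVVVVVVVVVVVVXd3d3d3d3d3d5mZu7u7u4iIiIiIiIVVVVVVVVVVVVVVd3d3d3d3d3d3mZu7u7u7uIiIiIiIhVVVVVVVVVVVVVV3d3d3d33d13e7u7u7u7u4iIiIiIiIVVVVVVVVVVVVVXd3d3fd3d3d3bu7u7u7u7iIiIiIiIhVVVVVVVVVVVVVd3d33d3d3d3du7u7u7u7u4iIiIiIiFVVVVVVVVVVVVV3d93d3d3d3d27u7u7u7u7uIiIiIiIVVVVVVVVVVVVV3fd3d3d3d3d3bu7u7u7u7u7iIiIiIhVVVVVVVVVVVVXfd3d3d3d3d3du7u7u7u7u7u4iIiIiFVVVVVVVVVVVXfd3d3d3d3d3d27u7u7u7u7u7uIiIiIVVVVVVVVVVVVXd3d3d3d3d3d3QALu7u7u7u7u4iIiIhVVVVVVVVVVVVV3d3d3d3d3d3d"/>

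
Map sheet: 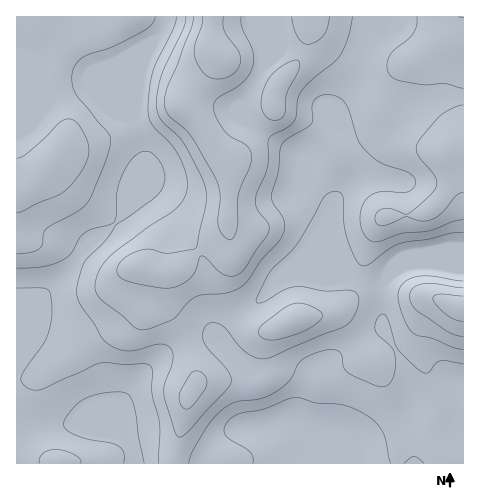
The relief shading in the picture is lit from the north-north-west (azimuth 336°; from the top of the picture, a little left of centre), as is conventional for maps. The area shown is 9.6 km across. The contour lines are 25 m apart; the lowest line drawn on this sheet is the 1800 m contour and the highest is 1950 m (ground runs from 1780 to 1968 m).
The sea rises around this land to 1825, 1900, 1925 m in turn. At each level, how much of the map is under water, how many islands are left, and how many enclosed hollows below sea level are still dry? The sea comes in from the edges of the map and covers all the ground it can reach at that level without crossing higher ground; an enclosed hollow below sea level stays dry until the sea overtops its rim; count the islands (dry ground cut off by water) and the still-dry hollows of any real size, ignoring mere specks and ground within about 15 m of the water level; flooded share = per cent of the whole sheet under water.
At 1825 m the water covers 19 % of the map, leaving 0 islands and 0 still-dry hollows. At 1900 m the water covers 79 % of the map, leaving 0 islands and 0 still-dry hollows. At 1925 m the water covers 94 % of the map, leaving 0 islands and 0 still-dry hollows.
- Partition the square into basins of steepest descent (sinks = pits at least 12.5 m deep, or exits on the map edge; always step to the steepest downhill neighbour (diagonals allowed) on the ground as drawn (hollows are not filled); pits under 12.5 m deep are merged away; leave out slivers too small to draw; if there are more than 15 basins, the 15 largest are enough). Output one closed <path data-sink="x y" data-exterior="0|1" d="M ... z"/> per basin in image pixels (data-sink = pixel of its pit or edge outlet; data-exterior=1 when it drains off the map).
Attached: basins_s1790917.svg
<path data-sink="302 463" data-exterior="1" d="M463 16l-447 1 0 193 2 20 8 9 24 2 14 5 31 21 13 6 9 0 22-6 28 6-2 32 20 37 12 36 0 6-9 14-4 21-9 30-1 15 290-1z"/><path data-sink="134 463" data-exterior="1" d="M17 211l-1 252 157 1 15-66 9-14 0-6-12-36-20-37 2-32-28-6-22 6-13-1-40-26-14-5-21-1-7-4-4-6z"/>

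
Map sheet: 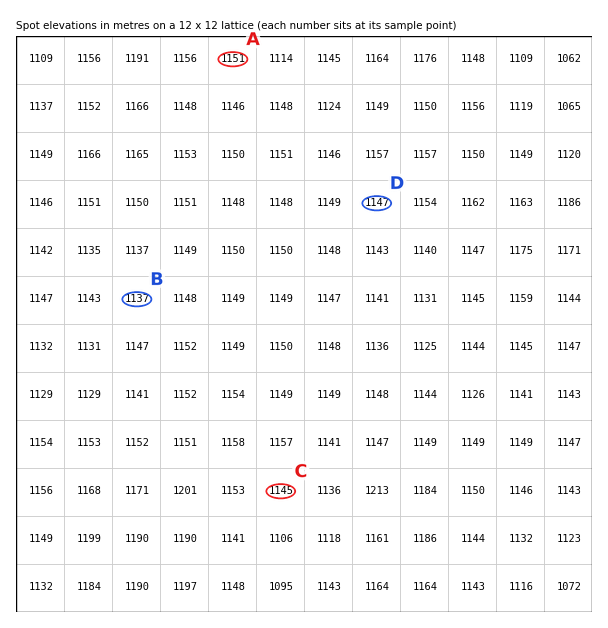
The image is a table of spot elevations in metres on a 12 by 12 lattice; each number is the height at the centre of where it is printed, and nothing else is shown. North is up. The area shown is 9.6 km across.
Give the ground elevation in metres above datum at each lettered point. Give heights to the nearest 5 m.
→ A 1150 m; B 1135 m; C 1145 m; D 1145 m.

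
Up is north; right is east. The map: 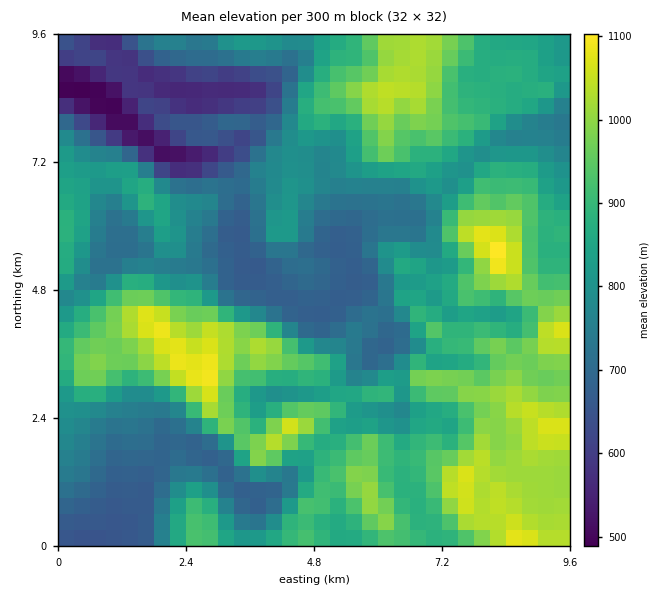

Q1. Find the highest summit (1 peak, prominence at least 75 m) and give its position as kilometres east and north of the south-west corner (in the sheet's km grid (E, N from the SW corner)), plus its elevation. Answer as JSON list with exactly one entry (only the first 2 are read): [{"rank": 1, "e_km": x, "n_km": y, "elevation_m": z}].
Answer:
[{"rank": 1, "e_km": 8.29, "n_km": 5.44, "elevation_m": 1114}]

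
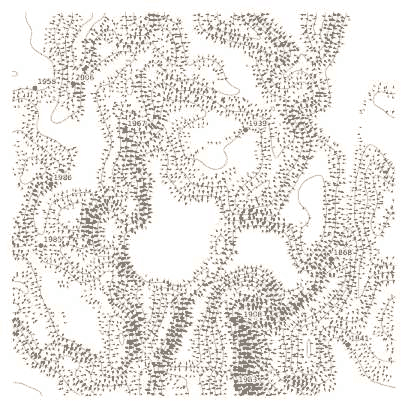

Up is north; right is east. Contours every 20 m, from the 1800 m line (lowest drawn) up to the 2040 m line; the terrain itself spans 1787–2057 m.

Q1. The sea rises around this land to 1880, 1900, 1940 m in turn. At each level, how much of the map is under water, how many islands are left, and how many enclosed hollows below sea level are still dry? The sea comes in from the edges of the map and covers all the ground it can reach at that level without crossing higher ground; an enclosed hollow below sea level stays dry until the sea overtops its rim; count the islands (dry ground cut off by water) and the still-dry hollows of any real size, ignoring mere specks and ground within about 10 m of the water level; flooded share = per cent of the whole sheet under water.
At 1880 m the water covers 13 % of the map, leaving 0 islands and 0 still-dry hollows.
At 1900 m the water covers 30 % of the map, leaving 0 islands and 0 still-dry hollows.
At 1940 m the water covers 52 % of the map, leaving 0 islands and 0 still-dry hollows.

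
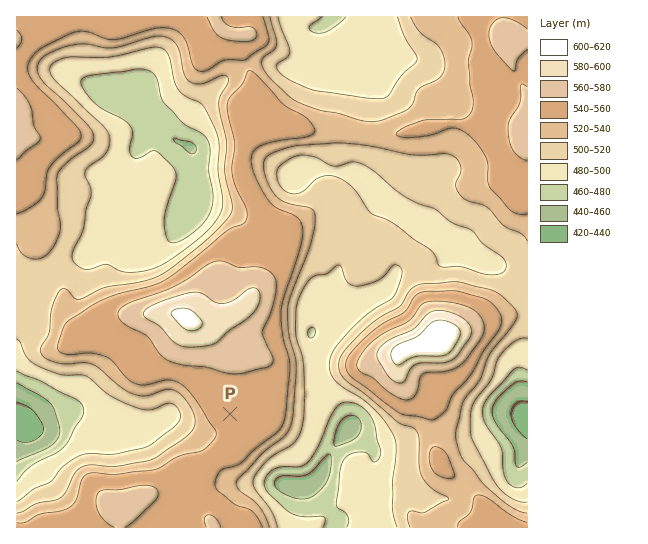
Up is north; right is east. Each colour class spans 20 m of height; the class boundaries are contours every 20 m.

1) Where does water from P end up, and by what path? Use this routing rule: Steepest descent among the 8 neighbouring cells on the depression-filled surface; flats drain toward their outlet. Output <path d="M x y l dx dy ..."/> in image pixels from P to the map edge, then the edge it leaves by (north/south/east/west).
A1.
<path d="M230 414l-17 17-14 0-8-6-5-3-11-3-1-1-9 0-10 5-56 0-1-1-4 0-15-8-25 0-9 9-20 0-2-1-6 0"/>
exit: west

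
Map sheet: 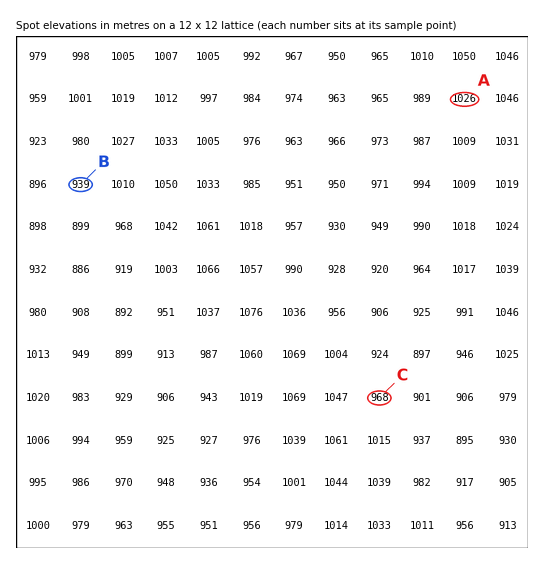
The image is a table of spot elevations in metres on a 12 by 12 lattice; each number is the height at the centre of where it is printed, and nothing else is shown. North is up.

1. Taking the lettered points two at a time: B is below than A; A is above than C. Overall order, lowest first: B C A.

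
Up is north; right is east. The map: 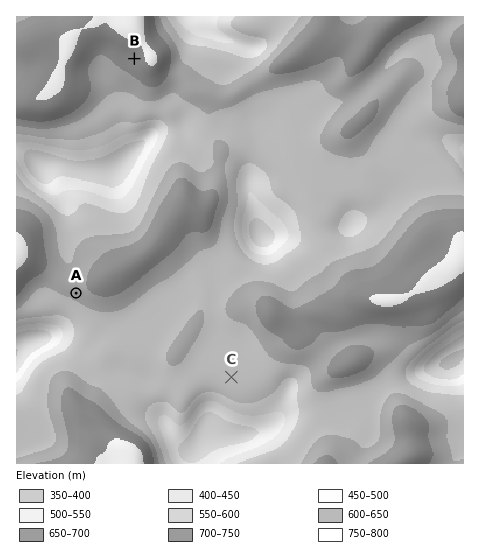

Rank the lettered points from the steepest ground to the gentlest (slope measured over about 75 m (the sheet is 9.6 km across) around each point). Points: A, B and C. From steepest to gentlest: B A C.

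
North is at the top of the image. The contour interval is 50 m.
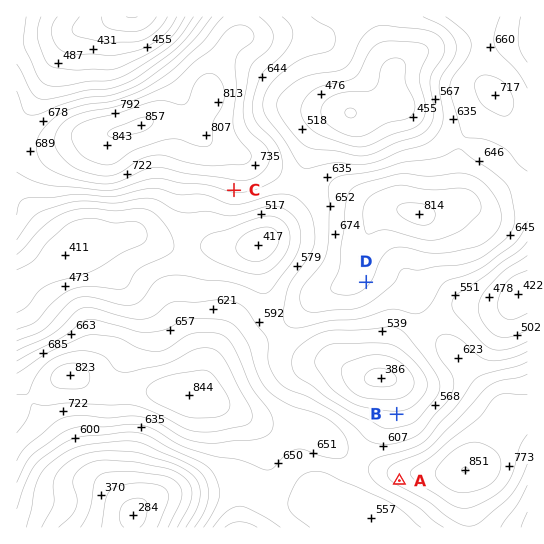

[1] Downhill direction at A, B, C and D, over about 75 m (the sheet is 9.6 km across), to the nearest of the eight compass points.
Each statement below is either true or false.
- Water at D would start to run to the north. false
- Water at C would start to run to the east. false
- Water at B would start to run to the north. true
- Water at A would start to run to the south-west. true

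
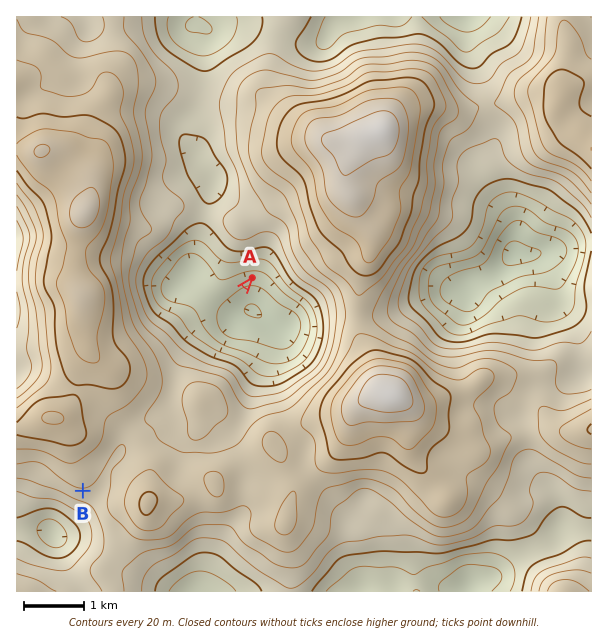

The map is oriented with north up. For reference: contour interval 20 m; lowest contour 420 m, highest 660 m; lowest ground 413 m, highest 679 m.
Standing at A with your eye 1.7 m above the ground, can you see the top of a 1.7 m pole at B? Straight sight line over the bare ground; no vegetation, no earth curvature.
no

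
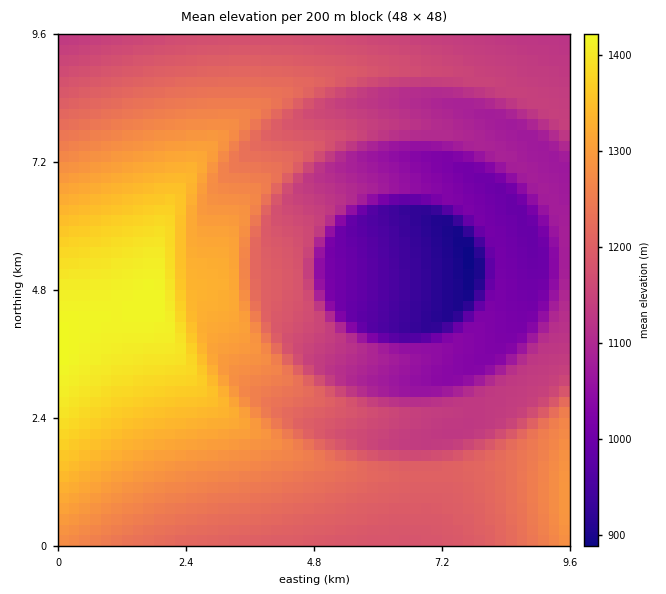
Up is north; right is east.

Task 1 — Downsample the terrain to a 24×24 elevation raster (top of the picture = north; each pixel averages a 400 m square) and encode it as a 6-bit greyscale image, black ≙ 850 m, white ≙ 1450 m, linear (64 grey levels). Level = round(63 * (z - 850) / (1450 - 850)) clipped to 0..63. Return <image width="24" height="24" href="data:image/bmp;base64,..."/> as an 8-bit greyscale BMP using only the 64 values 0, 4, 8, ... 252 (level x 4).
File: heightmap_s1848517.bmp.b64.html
<image width="24" height="24" href="data:image/bmp;base64,Qk12BgAAAAAAADYEAAAoAAAAGAAAABgAAAABAAgAAAAAAEACAAATCwAAEwsAAAABAAAAAAAAAAAAAAEBAQACAgIAAwMDAAQEBAAFBQUABgYGAAcHBwAICAgACQkJAAoKCgALCwsADAwMAA0NDQAODg4ADw8PABAQEAAREREAEhISABMTEwAUFBQAFRUVABYWFgAXFxcAGBgYABkZGQAaGhoAGxsbABwcHAAdHR0AHh4eAB8fHwAgICAAISEhACIiIgAjIyMAJCQkACUlJQAmJiYAJycnACgoKAApKSkAKioqACsrKwAsLCwALS0tAC4uLgAvLy8AMDAwADExMQAyMjIAMzMzADQ0NAA1NTUANjY2ADc3NwA4ODgAOTk5ADo6OgA7OzsAPDw8AD09PQA+Pj4APz8/AEBAQABBQUEAQkJCAENDQwBEREQARUVFAEZGRgBHR0cASEhIAElJSQBKSkoAS0tLAExMTABNTU0ATk5OAE9PTwBQUFAAUVFRAFJSUgBTU1MAVFRUAFVVVQBWVlYAV1dXAFhYWABZWVkAWlpaAFtbWwBcXFwAXV1dAF5eXgBfX18AYGBgAGFhYQBiYmIAY2NjAGRkZABlZWUAZmZmAGdnZwBoaGgAaWlpAGpqagBra2sAbGxsAG1tbQBubm4Ab29vAHBwcABxcXEAcnJyAHNzcwB0dHQAdXV1AHZ2dgB3d3cAeHh4AHl5eQB6enoAe3t7AHx8fAB9fX0Afn5+AH9/fwCAgIAAgYGBAIKCggCDg4MAhISEAIWFhQCGhoYAh4eHAIiIiACJiYkAioqKAIuLiwCMjIwAjY2NAI6OjgCPj48AkJCQAJGRkQCSkpIAk5OTAJSUlACVlZUAlpaWAJeXlwCYmJgAmZmZAJqamgCbm5sAnJycAJ2dnQCenp4An5+fAKCgoAChoaEAoqKiAKOjowCkpKQApaWlAKampgCnp6cAqKioAKmpqQCqqqoAq6urAKysrACtra0Arq6uAK+vrwCwsLAAsbGxALKysgCzs7MAtLS0ALW1tQC2trYAt7e3ALi4uAC5ubkAurq6ALu7uwC8vLwAvb29AL6+vgC/v78AwMDAAMHBwQDCwsIAw8PDAMTExADFxcUAxsbGAMfHxwDIyMgAycnJAMrKygDLy8sAzMzMAM3NzQDOzs4Az8/PANDQ0ADR0dEA0tLSANPT0wDU1NQA1dXVANbW1gDX19cA2NjYANnZ2QDa2toA29vbANzc3ADd3d0A3t7eAN/f3wDg4OAA4eHhAOLi4gDj4+MA5OTkAOXl5QDm5uYA5+fnAOjo6ADp6ekA6urqAOvr6wDs7OwA7e3tAO7u7gDv7+8A8PDwAPHx8QDy8vIA8/PzAPT09AD19fUA9vb2APf39wD4+PgA+fn5APr6+gD7+/sA/Pz8AP39/QD+/v4A////ALSwqKSgnJyYmJSUkJCQjIyMjJCQmKCotLy4sKyopKSgnJyYmJSUkJCQkJCUmKCstMTAuLSwrKyopKSgoJyYmJSUlJSUnKCsuNDIxLy4uLSwsKyopKSgmJiUlJSYnKSstNjQzMjEwLy8uLSwqJyQiICAgISMmKCotODY1NDMyMjEwLiomIyIhHx4eHR4fIygrOTg3NjU1NDMwKygmJSMhHx0dHR4eHyEnOzo5ODc3NjMtKyonIh0aFxYVFhkdHh8hOzs6Ojk5NjAuLSkiHRsaGBYVFBMVGx4ePDs7Ozo6NDAvLCQgHxwXEhESFBMSFBsdPDs7Ozs5MzEwKSMhHhMNCwkHChESERUbOzs7Ozw4MzIvJiQiFw8NCwkHBgkREREZOjo7Ozs3MjIuJiQhExANCwkHBgUQEBAXODk5Ojo2MjIuJSQhEw8NCwkHBQUQEA8WNjc4ODk2MTAuJSMhFw8NCwkHBQoREBAXNDU2Njc2MC8uKCIgHhQNCggHCxEQDxMYMTIzNDU1MS0sKiMfHRsYFBISEhEQERcYLi8wMTIzMiwqKScgHBoYFhUTEhETFxgXKywuLy8wMC4pJyYlIRwYFhUUFRcZGBcYKSorLCwtLi4sJyQjIiEfHRwbGhkYGBkdJicoKSkqKysrKicjIB8eHBsaGRkaHB4fIyQlJicnKCgoKCgmJCIfHh0dHR4fHx4eISEiIyQkJSUlJSUlJCMjIiEgIB8fHh4dHh8gISEiIiMjIyMiIiIhICAfHx4eHR0dA=="/>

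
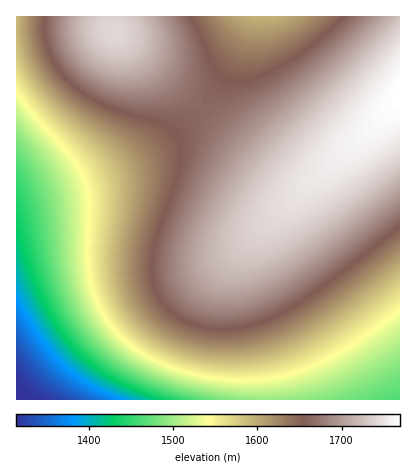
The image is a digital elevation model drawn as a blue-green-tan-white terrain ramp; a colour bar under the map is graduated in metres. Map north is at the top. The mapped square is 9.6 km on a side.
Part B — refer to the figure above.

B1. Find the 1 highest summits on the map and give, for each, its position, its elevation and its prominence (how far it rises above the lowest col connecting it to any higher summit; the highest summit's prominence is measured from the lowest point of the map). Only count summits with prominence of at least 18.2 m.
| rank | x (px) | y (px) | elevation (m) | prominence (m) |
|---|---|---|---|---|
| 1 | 114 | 32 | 1742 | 77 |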